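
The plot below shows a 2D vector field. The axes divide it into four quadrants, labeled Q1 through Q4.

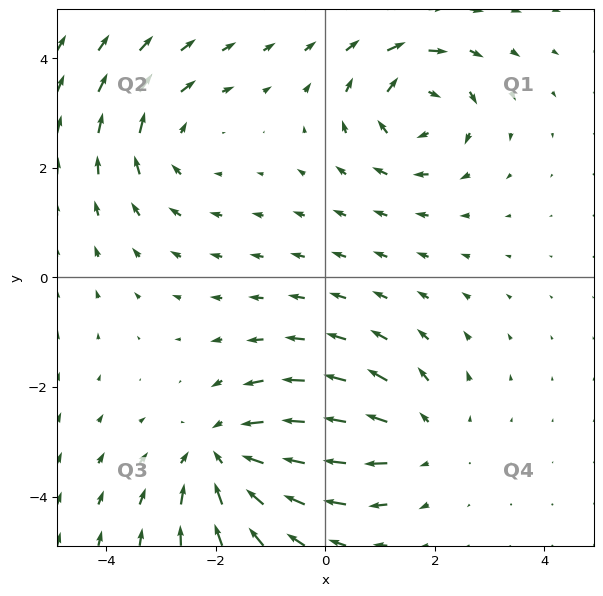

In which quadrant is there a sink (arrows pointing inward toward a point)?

Q3

The sink sits at approximately (-1.8, -3.2), which lies in quadrant Q3. The divergence there is about -4, negative as expected for a sink.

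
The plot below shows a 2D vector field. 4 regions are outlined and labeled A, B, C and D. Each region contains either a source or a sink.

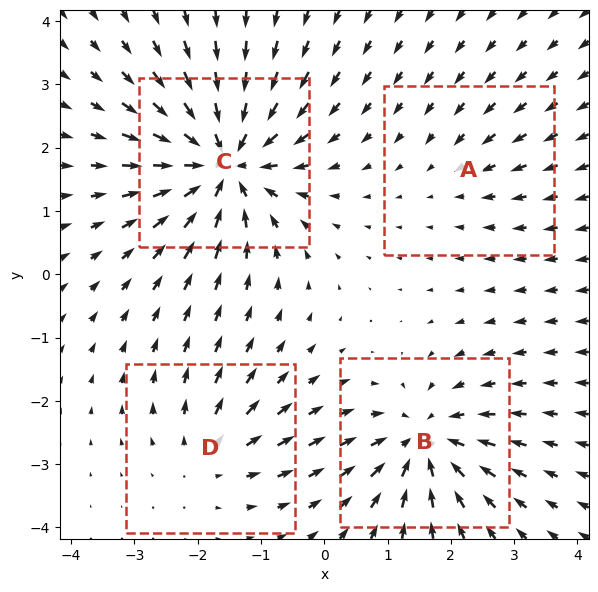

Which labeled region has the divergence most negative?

C

Divergence at each region's feature centre — A: about -2, B: about -6, C: about -9, D: about +4. Region C is most negative.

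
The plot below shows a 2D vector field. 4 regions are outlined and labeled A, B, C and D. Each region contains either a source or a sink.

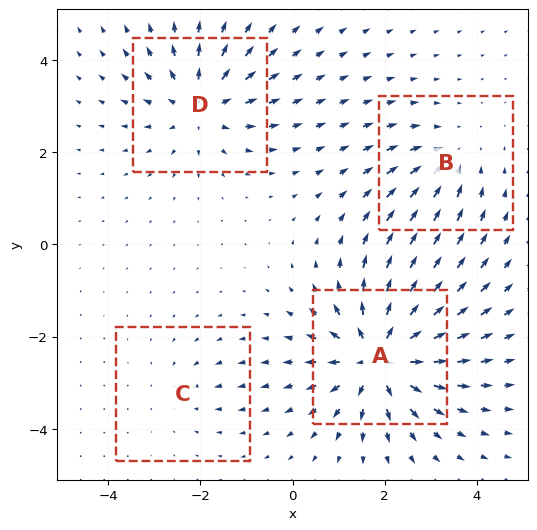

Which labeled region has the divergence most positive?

A

Divergence at each region's feature centre — A: about +8, B: about -3, C: about -2, D: about +5. Region A is most positive.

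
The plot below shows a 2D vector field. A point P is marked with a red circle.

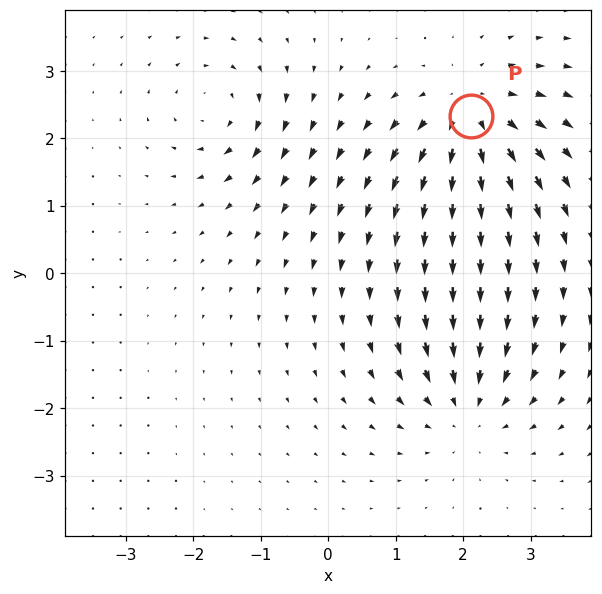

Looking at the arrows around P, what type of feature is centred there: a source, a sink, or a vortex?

source

At P (2.1, 2.3) the arrows spread outward. Divergence about +5, curl ≈0 — positive divergence with near-zero curl is a source.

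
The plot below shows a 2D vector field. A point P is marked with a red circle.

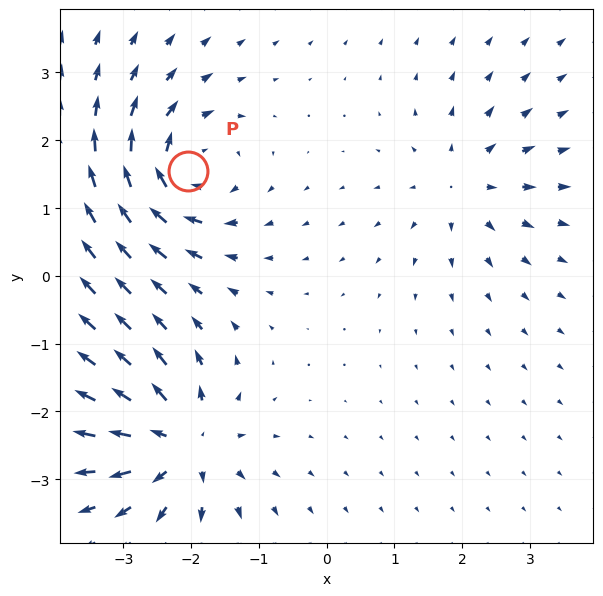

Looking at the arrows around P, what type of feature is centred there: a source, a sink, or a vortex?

vortex

At P (-2.0, 1.5) the arrows circulate clockwise. Divergence ≈0, curl about -7 — near-zero divergence with nonzero curl is a vortex.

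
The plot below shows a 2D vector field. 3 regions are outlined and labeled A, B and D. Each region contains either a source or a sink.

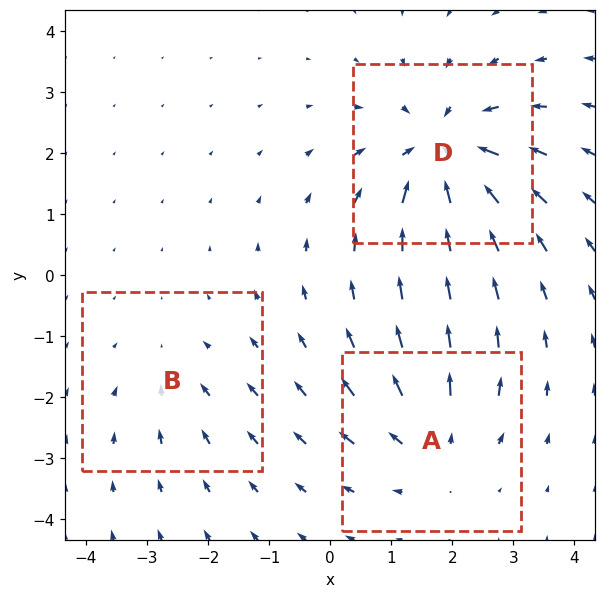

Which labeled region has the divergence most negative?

Divergence at each region's feature centre — A: about +3, B: about -2, D: about -5. Region D is most negative.

D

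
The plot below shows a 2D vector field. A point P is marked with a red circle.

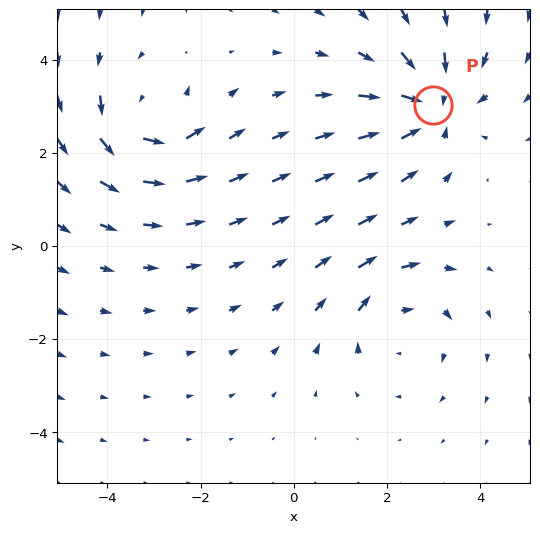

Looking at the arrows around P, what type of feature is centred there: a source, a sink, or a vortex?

sink

At P (3.0, 3.0) the arrows converge inward. Divergence about -5, curl ≈0 — negative divergence with near-zero curl is a sink.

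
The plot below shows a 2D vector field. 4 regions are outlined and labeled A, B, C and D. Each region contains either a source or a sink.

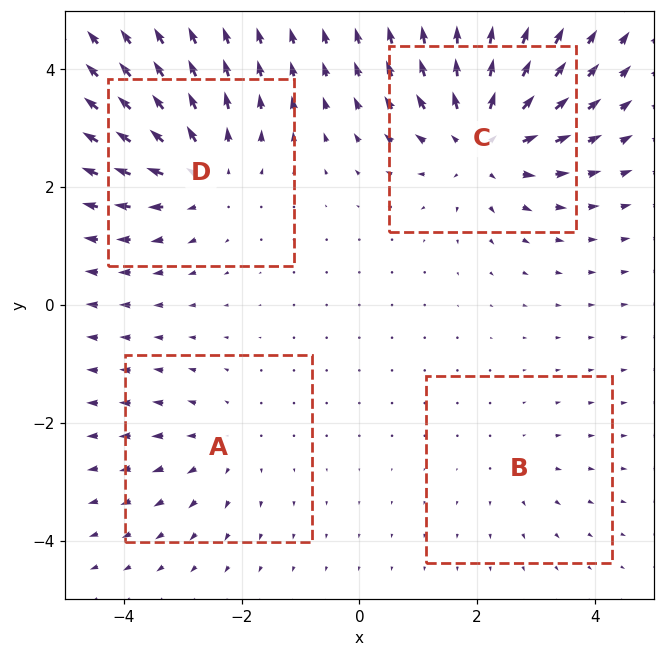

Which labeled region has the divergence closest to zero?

B

Divergence at each region's feature centre — A: about +3, B: about +2, C: about +7, D: about +5. Region B is closest to zero.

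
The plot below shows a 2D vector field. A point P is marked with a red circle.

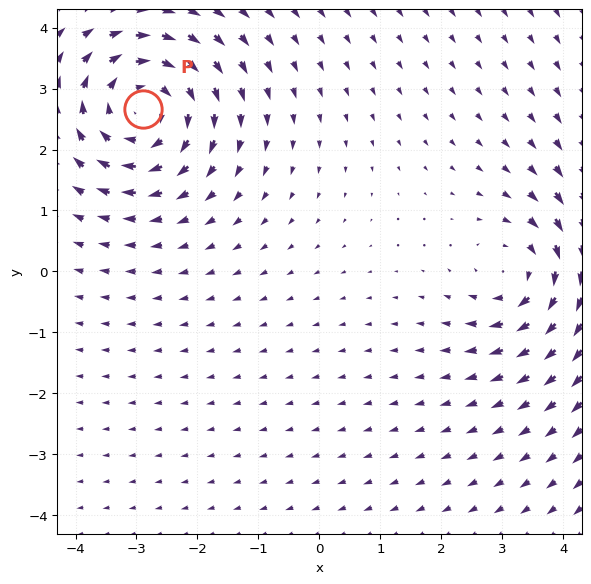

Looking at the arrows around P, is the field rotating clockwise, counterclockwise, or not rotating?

clockwise

Near P at (-2.9, 2.7) the arrows circulate clockwise. The curl (z-component) there is about -4; negative curl means clockwise rotation.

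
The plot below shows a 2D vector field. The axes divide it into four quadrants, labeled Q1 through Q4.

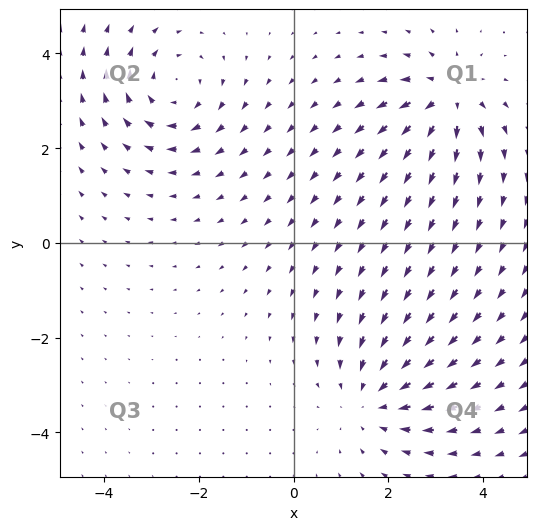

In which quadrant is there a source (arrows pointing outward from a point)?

Q1

The source sits at approximately (3.3, 3.1), which lies in quadrant Q1. The divergence there is about +5, positive as expected for a source.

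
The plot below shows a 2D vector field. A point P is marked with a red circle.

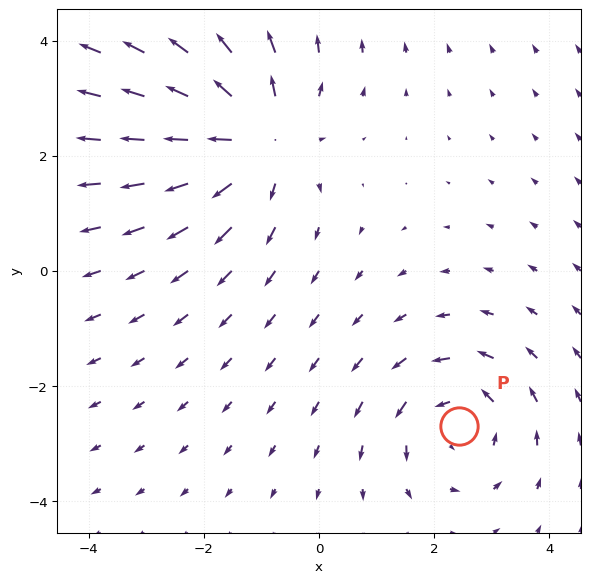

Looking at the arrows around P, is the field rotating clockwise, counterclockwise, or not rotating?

counterclockwise

Near P at (2.4, -2.7) the arrows circulate counterclockwise. The curl (z-component) there is about +3; positive curl means counterclockwise rotation.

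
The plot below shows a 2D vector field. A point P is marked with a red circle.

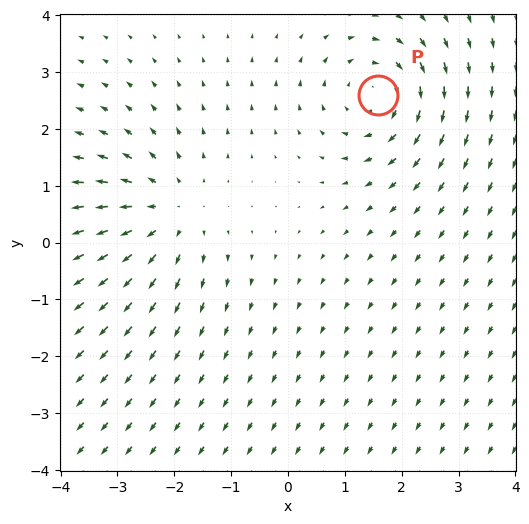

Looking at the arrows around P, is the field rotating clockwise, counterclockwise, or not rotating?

Near P at (1.6, 2.6) the arrows circulate clockwise. The curl (z-component) there is about -3; negative curl means clockwise rotation.

clockwise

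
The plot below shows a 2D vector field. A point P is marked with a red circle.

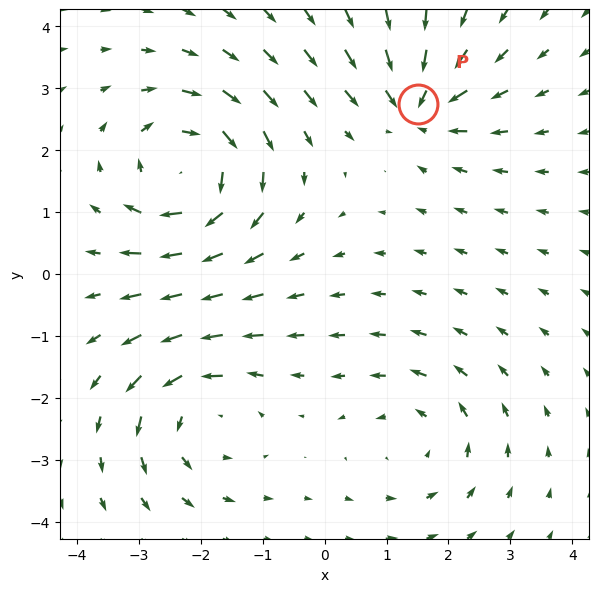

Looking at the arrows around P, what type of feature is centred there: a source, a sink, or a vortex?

sink

At P (1.5, 2.7) the arrows converge inward. Divergence about -4, curl ≈0 — negative divergence with near-zero curl is a sink.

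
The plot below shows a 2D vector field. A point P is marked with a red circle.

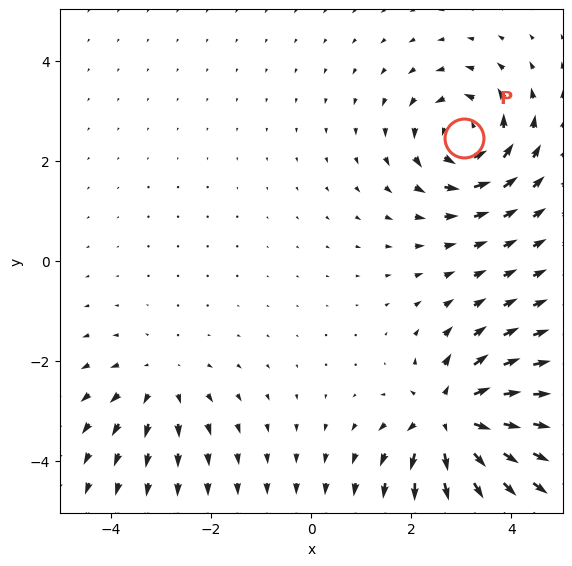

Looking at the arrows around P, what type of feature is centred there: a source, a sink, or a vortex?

At P (3.1, 2.5) the arrows circulate counterclockwise. Divergence ≈0, curl about +5 — near-zero divergence with nonzero curl is a vortex.

vortex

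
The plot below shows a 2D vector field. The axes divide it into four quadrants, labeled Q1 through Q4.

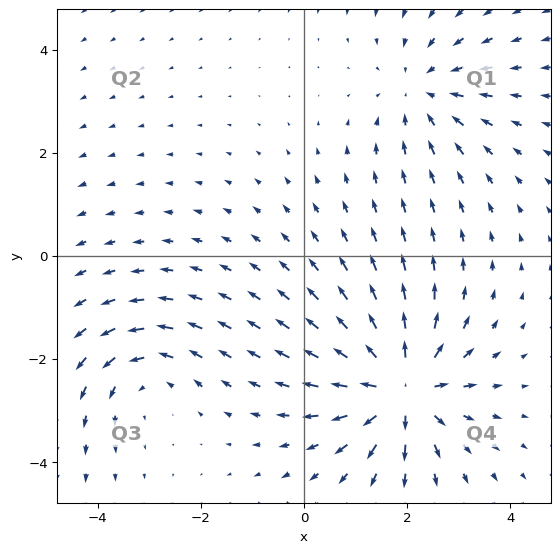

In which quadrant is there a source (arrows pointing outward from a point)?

Q4

The source sits at approximately (1.9, -2.6), which lies in quadrant Q4. The divergence there is about +5, positive as expected for a source.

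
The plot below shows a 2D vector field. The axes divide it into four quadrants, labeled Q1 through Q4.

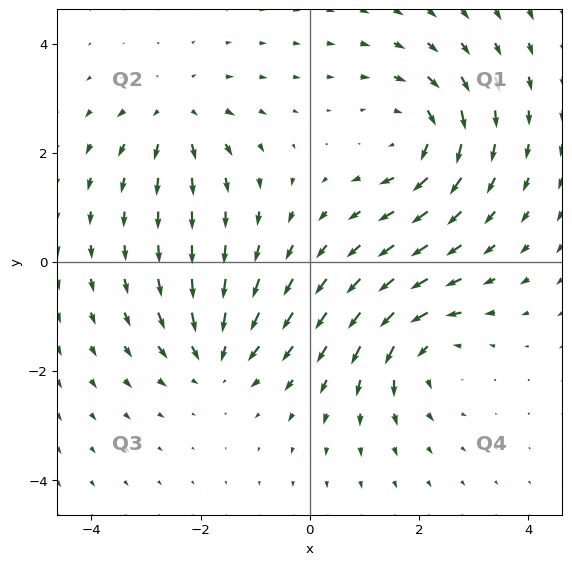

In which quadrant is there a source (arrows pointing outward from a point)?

The source sits at approximately (-2.4, 2.7), which lies in quadrant Q2. The divergence there is about +4, positive as expected for a source.

Q2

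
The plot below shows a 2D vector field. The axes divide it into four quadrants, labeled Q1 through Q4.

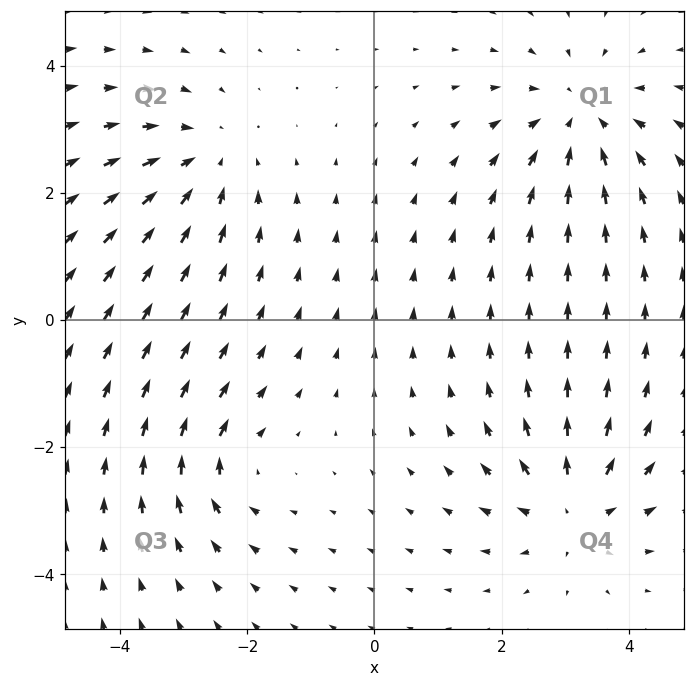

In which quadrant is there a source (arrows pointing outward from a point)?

Q4

The source sits at approximately (3.1, -3.0), which lies in quadrant Q4. The divergence there is about +5, positive as expected for a source.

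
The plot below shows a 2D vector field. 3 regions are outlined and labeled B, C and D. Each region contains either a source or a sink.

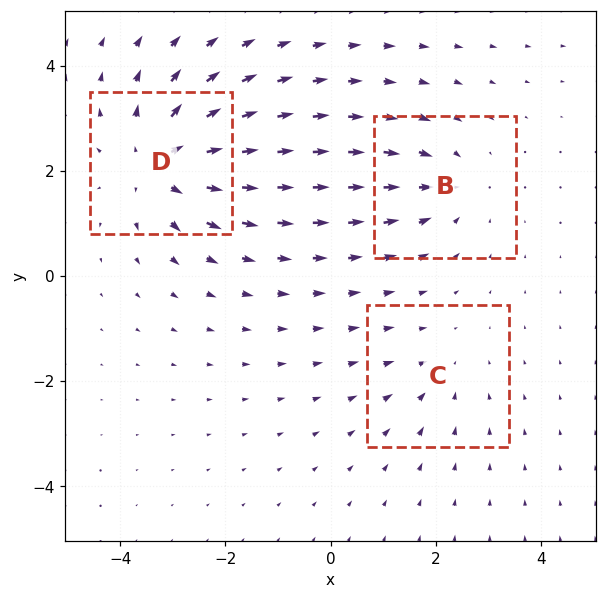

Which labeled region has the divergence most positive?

D

Divergence at each region's feature centre — B: about -3, C: about -2, D: about +4. Region D is most positive.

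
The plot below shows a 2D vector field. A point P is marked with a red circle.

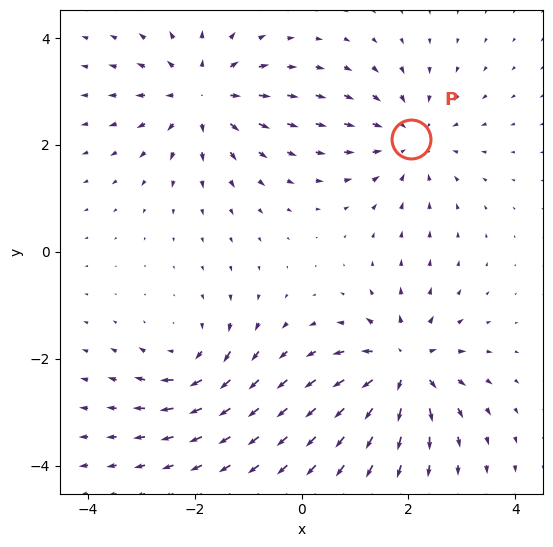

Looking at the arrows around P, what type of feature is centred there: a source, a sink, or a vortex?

At P (2.0, 2.1) the arrows converge inward. Divergence about -3, curl ≈0 — negative divergence with near-zero curl is a sink.

sink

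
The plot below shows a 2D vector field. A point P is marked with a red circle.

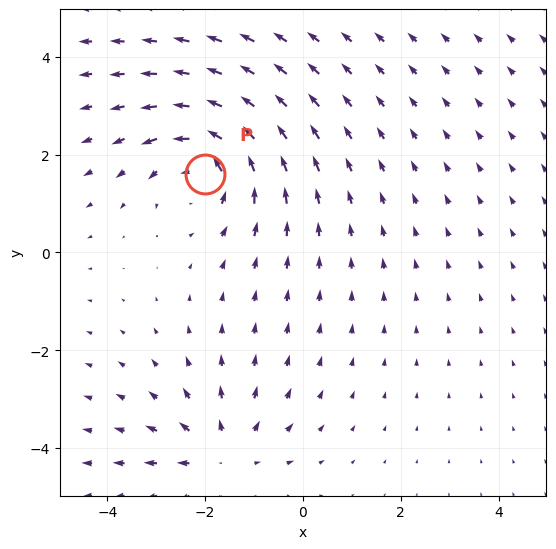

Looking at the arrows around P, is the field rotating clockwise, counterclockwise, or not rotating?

Near P at (-2.0, 1.6) the arrows circulate counterclockwise. The curl (z-component) there is about +4; positive curl means counterclockwise rotation.

counterclockwise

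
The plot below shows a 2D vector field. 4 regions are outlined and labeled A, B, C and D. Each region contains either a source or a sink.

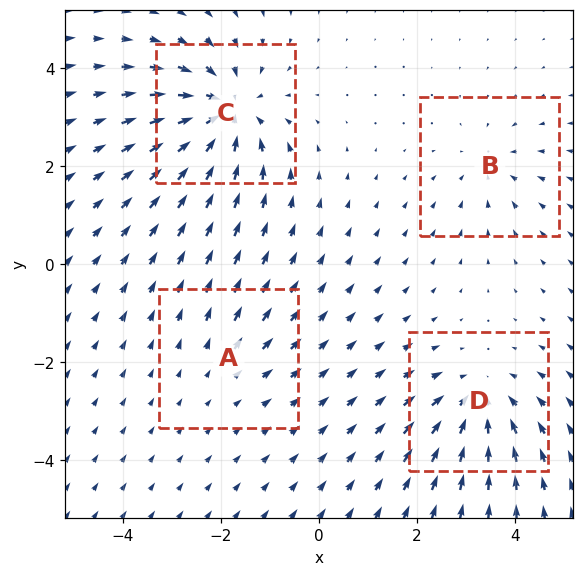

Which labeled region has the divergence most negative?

C

Divergence at each region's feature centre — A: about +2, B: about -3, C: about -7, D: about -5. Region C is most negative.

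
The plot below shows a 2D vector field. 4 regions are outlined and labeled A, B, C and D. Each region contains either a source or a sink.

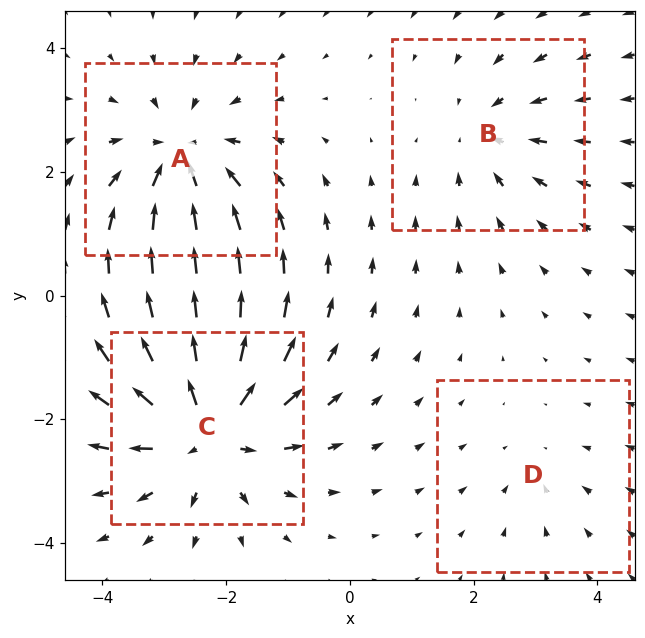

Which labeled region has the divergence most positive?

Divergence at each region's feature centre — A: about -5, B: about -3, C: about +7, D: about -2. Region C is most positive.

C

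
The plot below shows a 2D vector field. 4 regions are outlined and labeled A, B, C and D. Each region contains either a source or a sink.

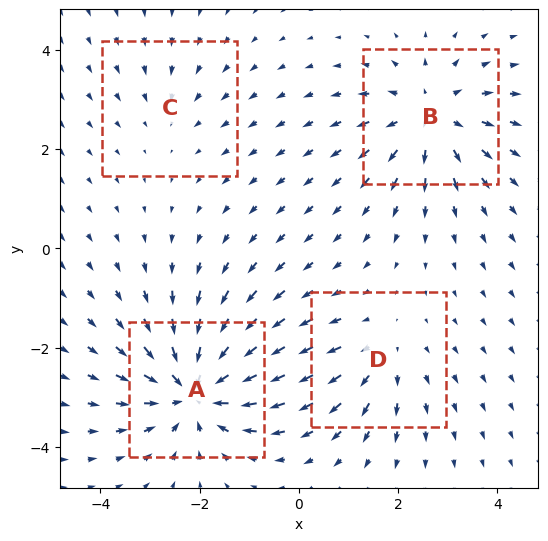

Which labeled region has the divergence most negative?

A

Divergence at each region's feature centre — A: about -6, B: about +5, C: about -2, D: about +3. Region A is most negative.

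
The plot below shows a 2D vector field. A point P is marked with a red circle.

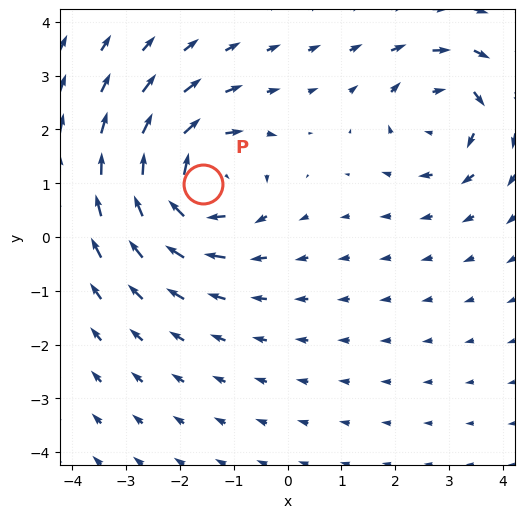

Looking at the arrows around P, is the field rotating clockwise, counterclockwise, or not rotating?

Near P at (-1.6, 1.0) the arrows circulate clockwise. The curl (z-component) there is about -4; negative curl means clockwise rotation.

clockwise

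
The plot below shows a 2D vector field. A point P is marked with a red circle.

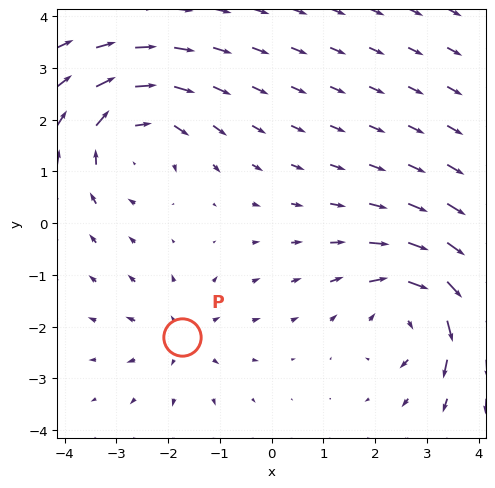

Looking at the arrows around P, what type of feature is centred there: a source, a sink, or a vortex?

At P (-1.7, -2.2) the arrows spread outward. Divergence about +3, curl ≈0 — positive divergence with near-zero curl is a source.

source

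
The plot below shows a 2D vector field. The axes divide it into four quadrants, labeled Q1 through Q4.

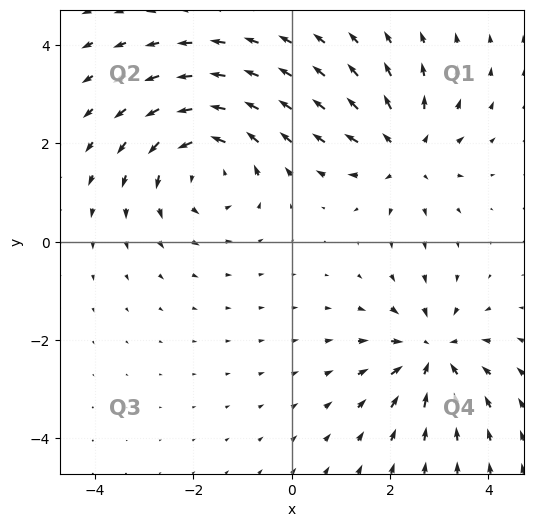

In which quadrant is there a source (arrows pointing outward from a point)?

Q1

The source sits at approximately (2.3, 1.8), which lies in quadrant Q1. The divergence there is about +3, positive as expected for a source.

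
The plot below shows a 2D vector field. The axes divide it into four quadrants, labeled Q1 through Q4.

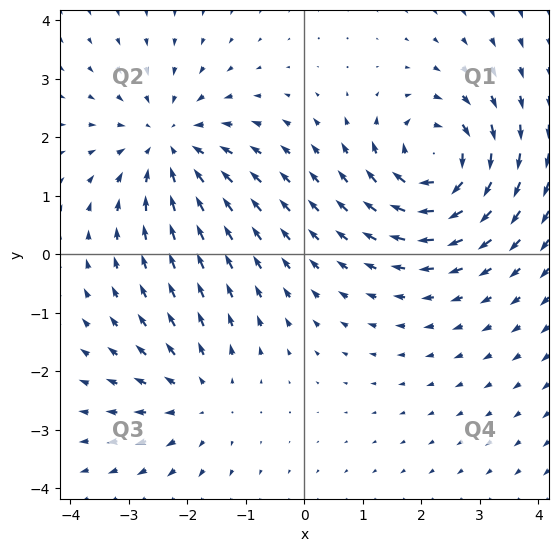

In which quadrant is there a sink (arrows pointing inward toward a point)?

The sink sits at approximately (-2.3, 1.9), which lies in quadrant Q2. The divergence there is about -4, negative as expected for a sink.

Q2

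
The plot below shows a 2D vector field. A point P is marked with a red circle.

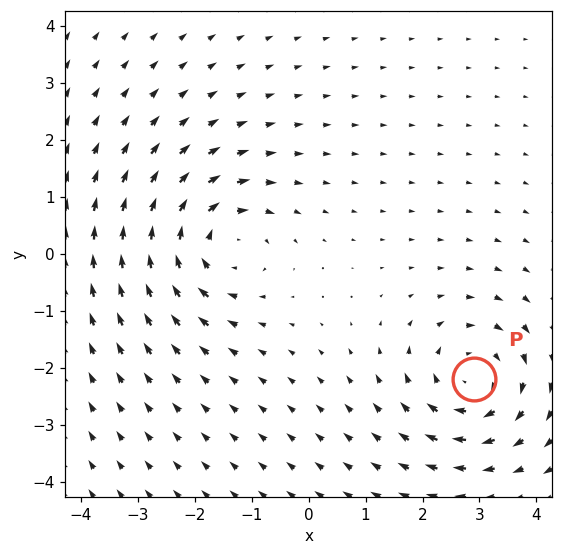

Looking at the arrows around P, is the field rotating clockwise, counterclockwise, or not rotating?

clockwise

Near P at (2.9, -2.2) the arrows circulate clockwise. The curl (z-component) there is about -5; negative curl means clockwise rotation.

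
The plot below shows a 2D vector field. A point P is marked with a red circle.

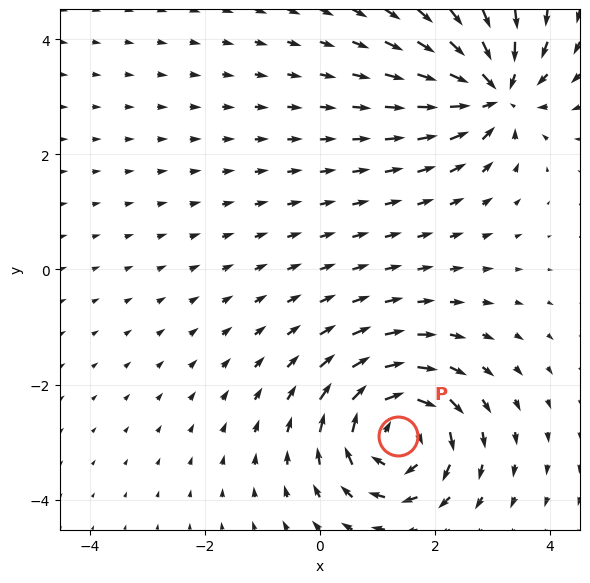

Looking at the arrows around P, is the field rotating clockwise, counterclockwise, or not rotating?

Near P at (1.4, -2.9) the arrows circulate clockwise. The curl (z-component) there is about -5; negative curl means clockwise rotation.

clockwise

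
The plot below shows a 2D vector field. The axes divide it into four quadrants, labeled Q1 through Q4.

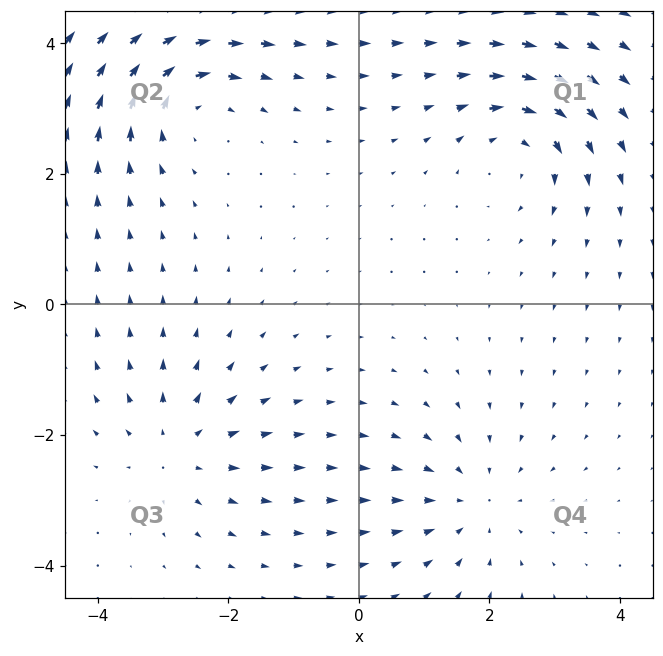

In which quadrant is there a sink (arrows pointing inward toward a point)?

The sink sits at approximately (1.7, -3.0), which lies in quadrant Q4. The divergence there is about -4, negative as expected for a sink.

Q4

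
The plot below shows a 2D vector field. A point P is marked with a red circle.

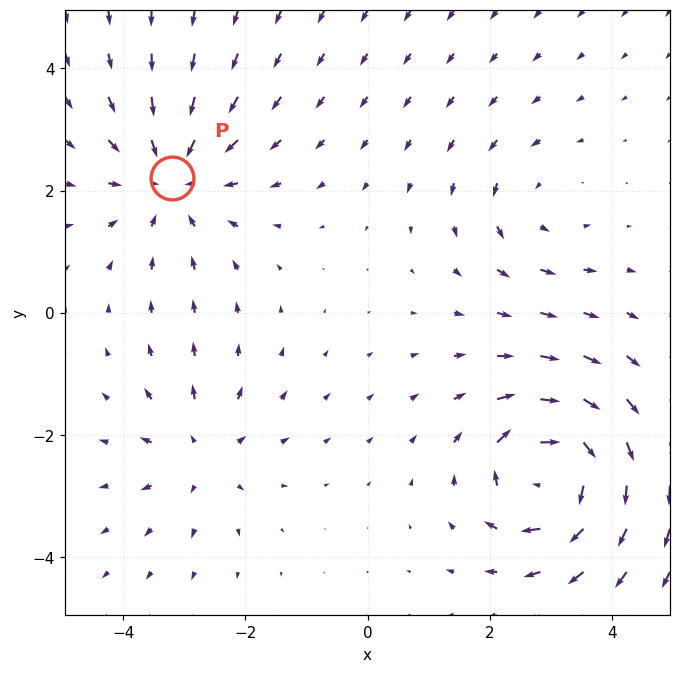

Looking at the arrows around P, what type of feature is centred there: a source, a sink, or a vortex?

sink

At P (-3.2, 2.2) the arrows converge inward. Divergence about -4, curl ≈0 — negative divergence with near-zero curl is a sink.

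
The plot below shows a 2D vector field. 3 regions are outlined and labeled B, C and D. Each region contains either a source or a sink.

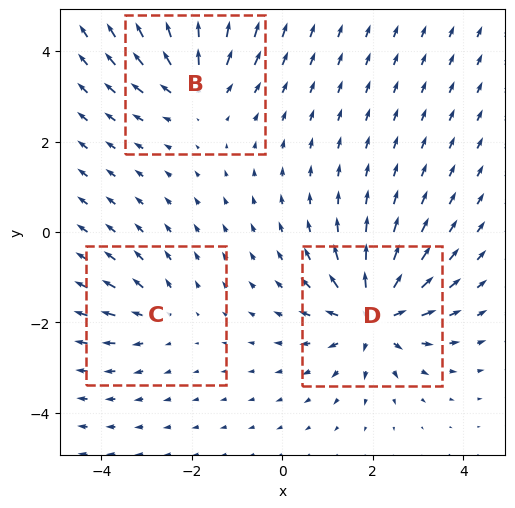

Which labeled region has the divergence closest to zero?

Divergence at each region's feature centre — B: about +4, C: about +2, D: about +6. Region C is closest to zero.

C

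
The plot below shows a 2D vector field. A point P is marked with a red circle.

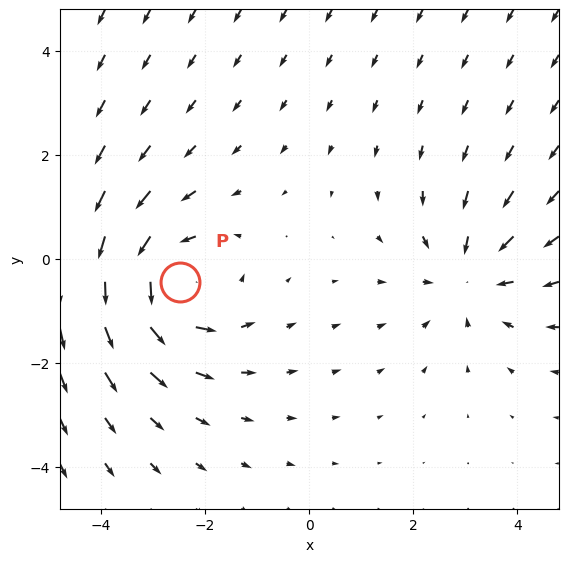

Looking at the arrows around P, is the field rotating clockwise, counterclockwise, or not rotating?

counterclockwise

Near P at (-2.5, -0.4) the arrows circulate counterclockwise. The curl (z-component) there is about +3; positive curl means counterclockwise rotation.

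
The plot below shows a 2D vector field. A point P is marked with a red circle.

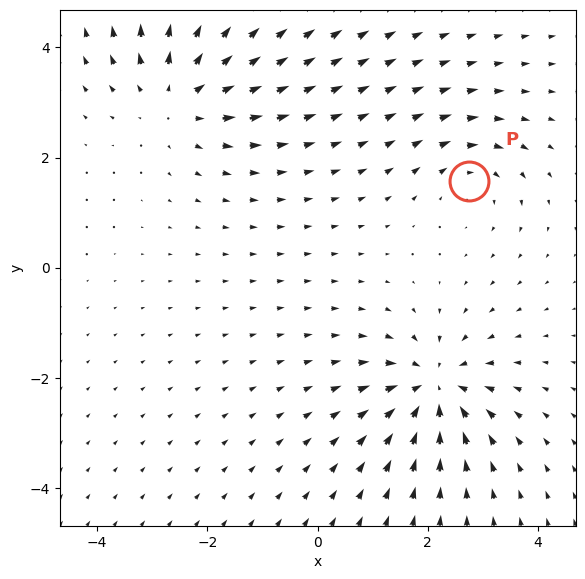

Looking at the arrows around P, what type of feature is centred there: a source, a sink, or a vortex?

vortex

At P (2.8, 1.6) the arrows circulate clockwise. Divergence ≈0, curl about -3 — near-zero divergence with nonzero curl is a vortex.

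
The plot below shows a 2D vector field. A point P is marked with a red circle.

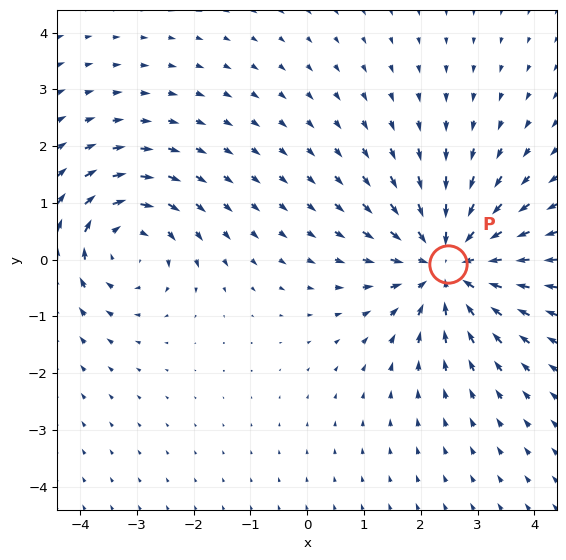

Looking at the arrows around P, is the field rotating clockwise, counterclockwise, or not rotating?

not rotating

Near P at (2.5, -0.1) the arrows show no circulation. The curl there is ≈0.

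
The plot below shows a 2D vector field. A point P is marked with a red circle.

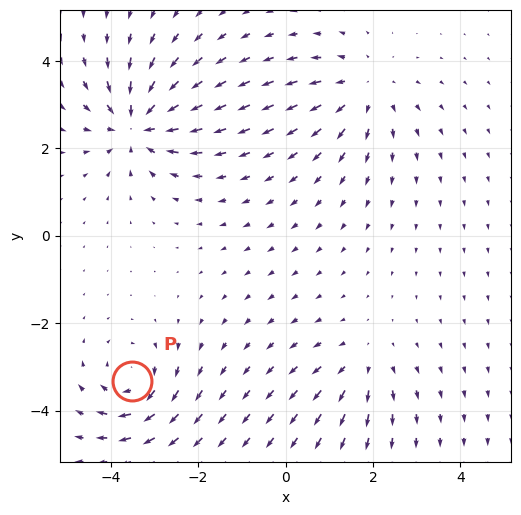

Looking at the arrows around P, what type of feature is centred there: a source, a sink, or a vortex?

At P (-3.5, -3.3) the arrows circulate clockwise. Divergence ≈0, curl about -5 — near-zero divergence with nonzero curl is a vortex.

vortex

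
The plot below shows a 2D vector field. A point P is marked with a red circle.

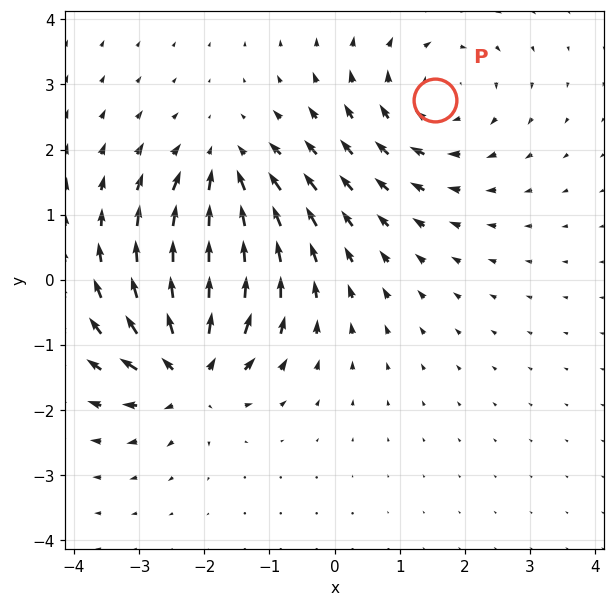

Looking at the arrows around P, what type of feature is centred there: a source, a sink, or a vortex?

vortex

At P (1.5, 2.8) the arrows circulate clockwise. Divergence ≈0, curl about -4 — near-zero divergence with nonzero curl is a vortex.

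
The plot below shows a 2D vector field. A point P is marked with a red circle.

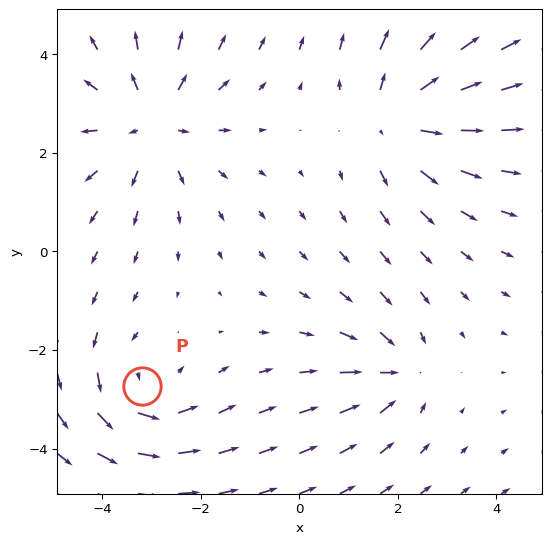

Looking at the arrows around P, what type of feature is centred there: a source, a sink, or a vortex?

vortex

At P (-3.2, -2.7) the arrows circulate counterclockwise. Divergence ≈0, curl about +4 — near-zero divergence with nonzero curl is a vortex.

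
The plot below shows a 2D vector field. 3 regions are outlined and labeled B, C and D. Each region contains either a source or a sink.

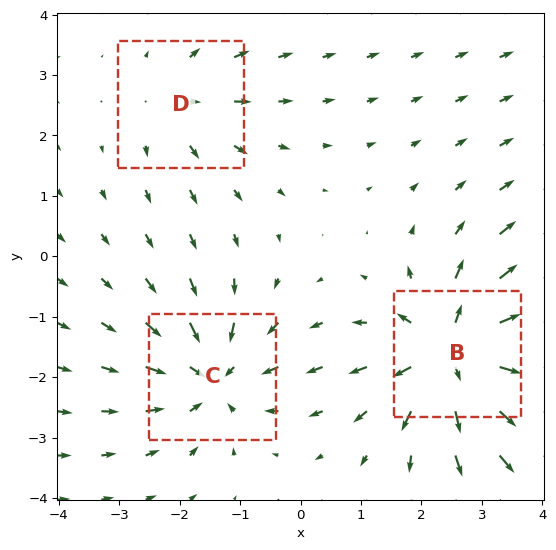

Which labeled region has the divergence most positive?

Divergence at each region's feature centre — B: about +5, C: about -4, D: about +2. Region B is most positive.

B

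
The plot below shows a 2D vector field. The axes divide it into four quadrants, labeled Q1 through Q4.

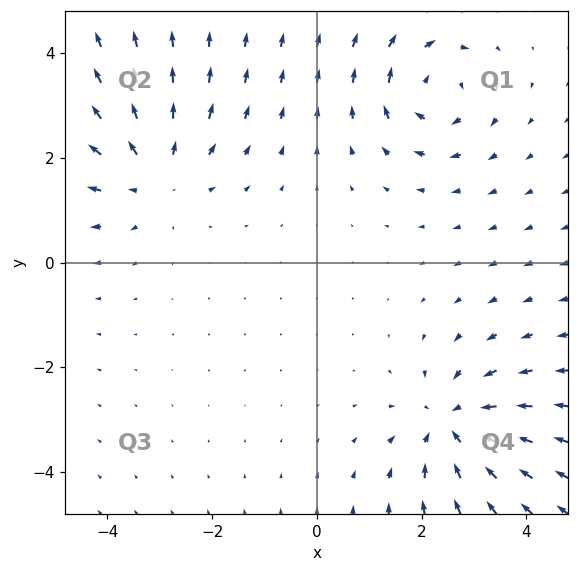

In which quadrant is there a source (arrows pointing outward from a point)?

Q2

The source sits at approximately (-3.1, 1.7), which lies in quadrant Q2. The divergence there is about +3, positive as expected for a source.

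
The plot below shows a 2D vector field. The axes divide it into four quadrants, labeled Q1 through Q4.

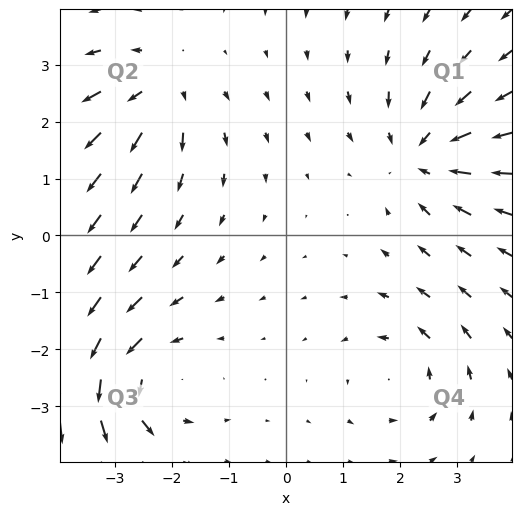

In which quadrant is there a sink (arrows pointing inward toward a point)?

Q1

The sink sits at approximately (2.4, 1.4), which lies in quadrant Q1. The divergence there is about -4, negative as expected for a sink.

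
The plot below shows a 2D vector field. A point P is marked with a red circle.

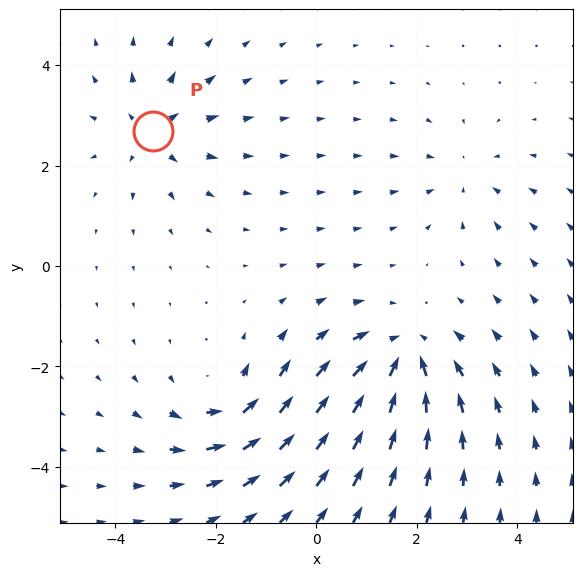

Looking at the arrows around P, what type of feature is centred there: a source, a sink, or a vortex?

At P (-3.3, 2.7) the arrows spread outward. Divergence about +5, curl ≈0 — positive divergence with near-zero curl is a source.

source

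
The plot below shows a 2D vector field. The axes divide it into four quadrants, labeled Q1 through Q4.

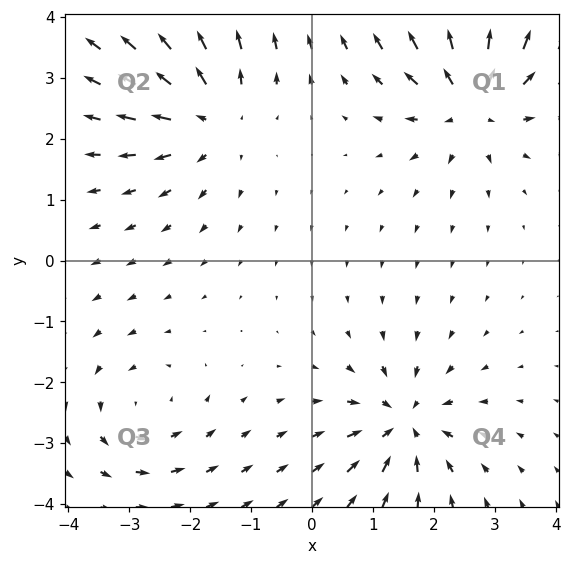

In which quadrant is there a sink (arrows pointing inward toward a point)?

Q4

The sink sits at approximately (1.5, -2.7), which lies in quadrant Q4. The divergence there is about -5, negative as expected for a sink.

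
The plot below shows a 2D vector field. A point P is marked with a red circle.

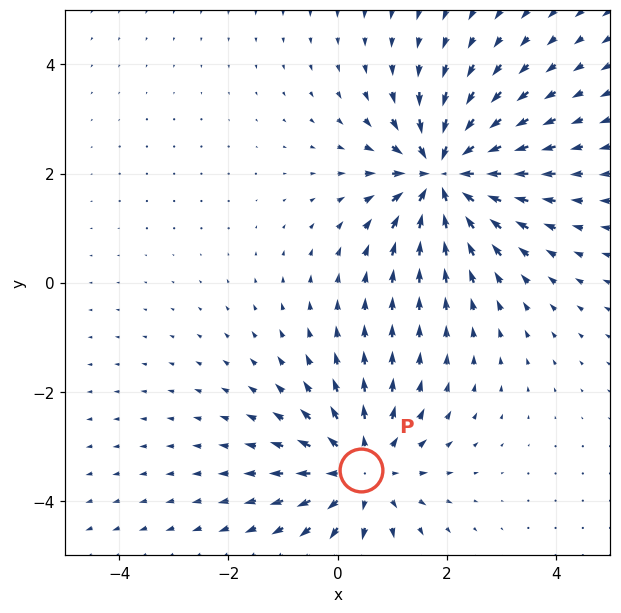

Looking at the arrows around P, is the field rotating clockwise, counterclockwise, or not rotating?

Near P at (0.4, -3.4) the arrows show no circulation. The curl there is ≈0.

not rotating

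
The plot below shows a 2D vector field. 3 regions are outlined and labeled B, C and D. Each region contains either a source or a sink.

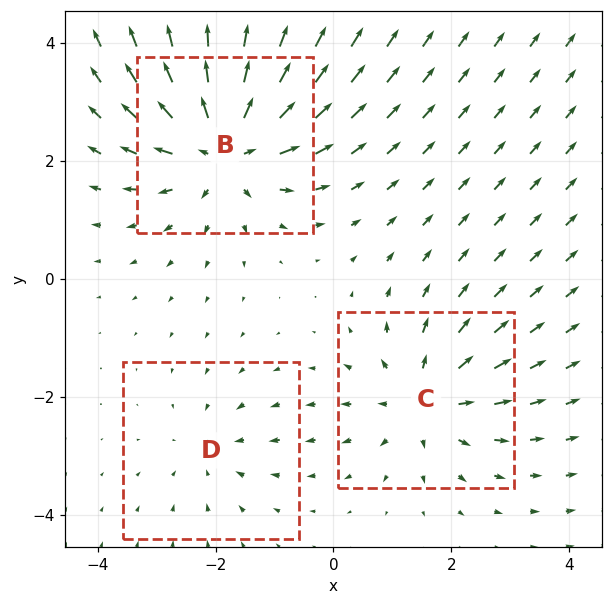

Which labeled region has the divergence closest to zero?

Divergence at each region's feature centre — B: about +5, C: about +3, D: about -2. Region D is closest to zero.

D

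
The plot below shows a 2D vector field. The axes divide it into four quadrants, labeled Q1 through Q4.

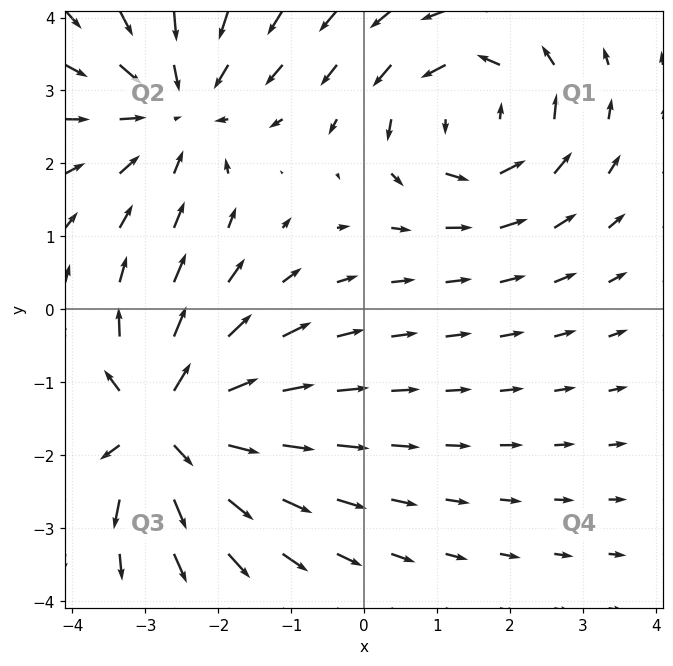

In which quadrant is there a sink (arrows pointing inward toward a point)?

The sink sits at approximately (-2.6, 2.8), which lies in quadrant Q2. The divergence there is about -3, negative as expected for a sink.

Q2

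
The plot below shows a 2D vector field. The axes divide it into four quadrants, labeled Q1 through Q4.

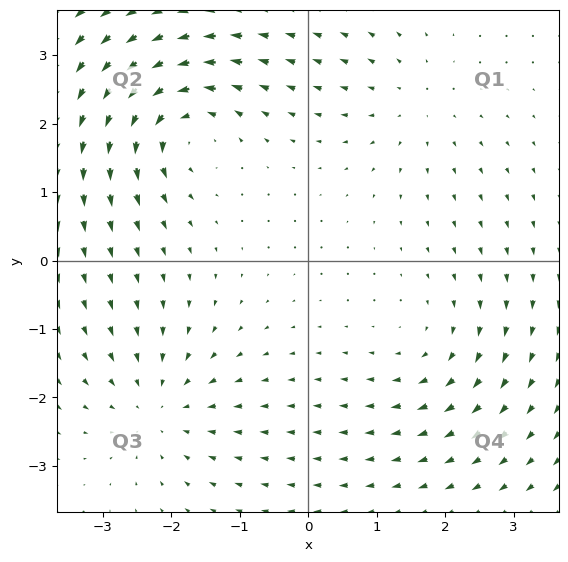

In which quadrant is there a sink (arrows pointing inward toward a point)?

Q3

The sink sits at approximately (-2.2, -2.1), which lies in quadrant Q3. The divergence there is about -4, negative as expected for a sink.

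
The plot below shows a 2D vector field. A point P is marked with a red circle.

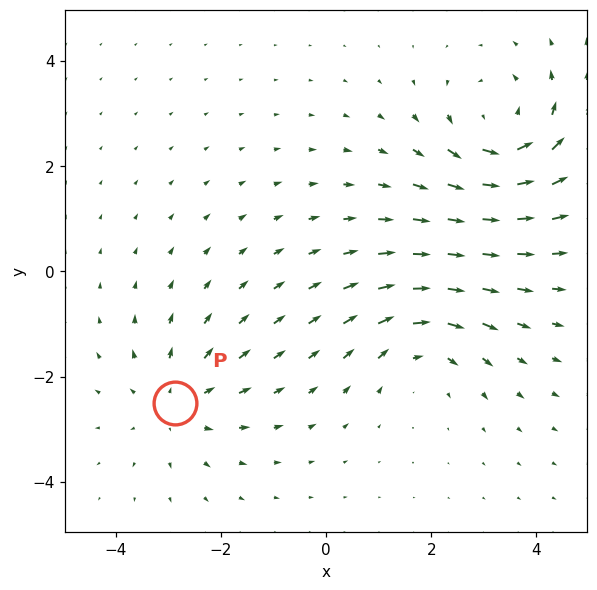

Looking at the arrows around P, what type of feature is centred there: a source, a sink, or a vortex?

source

At P (-2.9, -2.5) the arrows spread outward. Divergence about +3, curl ≈0 — positive divergence with near-zero curl is a source.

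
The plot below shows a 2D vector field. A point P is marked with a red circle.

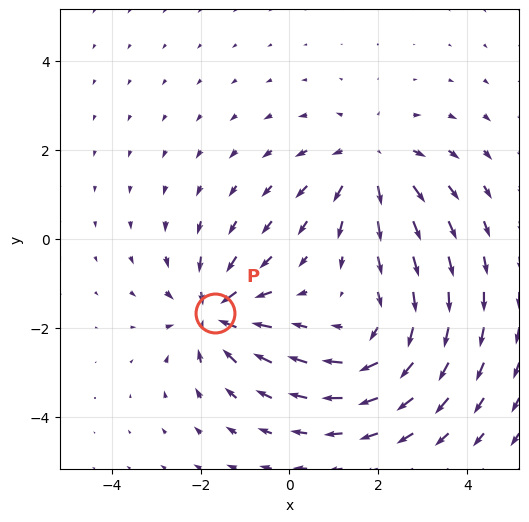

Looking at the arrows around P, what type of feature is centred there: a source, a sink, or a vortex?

sink

At P (-1.7, -1.7) the arrows converge inward. Divergence about -5, curl ≈0 — negative divergence with near-zero curl is a sink.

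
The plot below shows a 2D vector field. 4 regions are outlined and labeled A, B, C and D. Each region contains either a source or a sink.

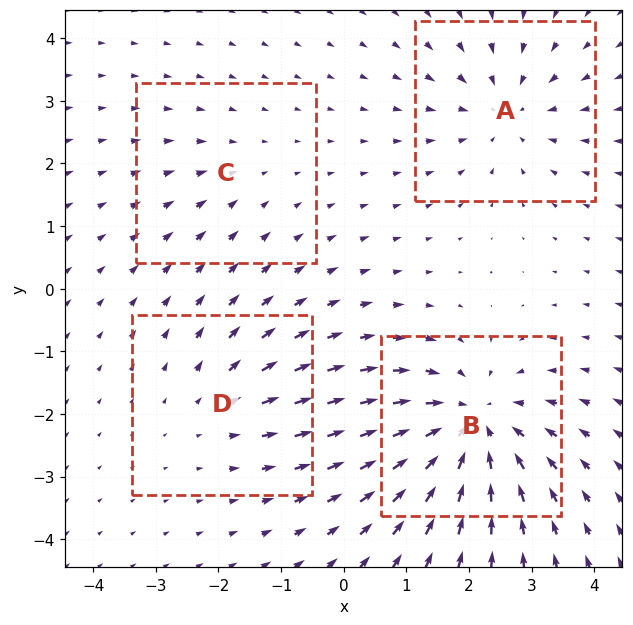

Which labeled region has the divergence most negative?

Divergence at each region's feature centre — A: about -4, B: about -7, C: about -2, D: about +3. Region B is most negative.

B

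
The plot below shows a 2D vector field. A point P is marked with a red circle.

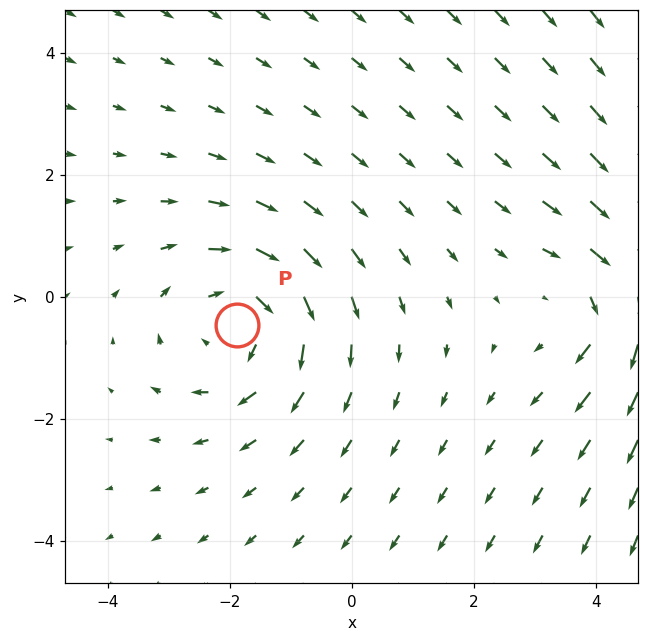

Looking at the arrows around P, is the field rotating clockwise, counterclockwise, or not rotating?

clockwise

Near P at (-1.9, -0.5) the arrows circulate clockwise. The curl (z-component) there is about -3; negative curl means clockwise rotation.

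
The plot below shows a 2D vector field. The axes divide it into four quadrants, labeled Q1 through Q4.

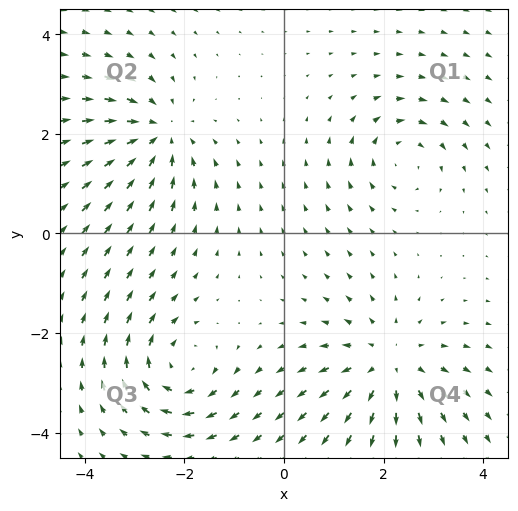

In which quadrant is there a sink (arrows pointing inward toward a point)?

The sink sits at approximately (-2.5, 2.0), which lies in quadrant Q2. The divergence there is about -5, negative as expected for a sink.

Q2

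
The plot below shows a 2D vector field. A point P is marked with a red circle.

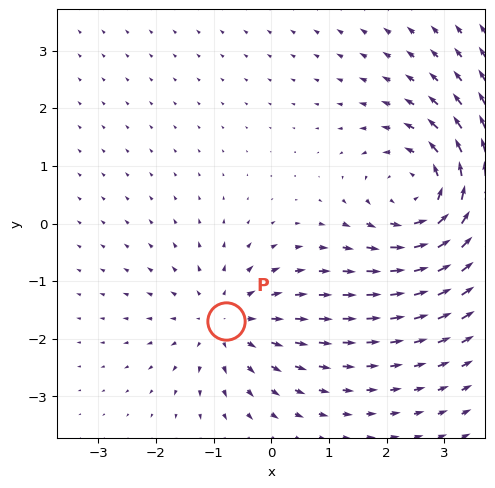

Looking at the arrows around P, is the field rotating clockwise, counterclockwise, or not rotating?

Near P at (-0.8, -1.7) the arrows show no circulation. The curl there is ≈0.

not rotating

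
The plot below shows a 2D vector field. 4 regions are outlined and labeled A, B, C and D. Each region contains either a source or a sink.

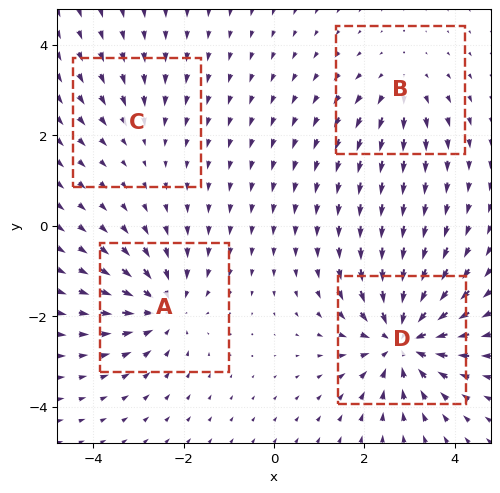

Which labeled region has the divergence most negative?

Divergence at each region's feature centre — A: about -5, B: about +3, C: about -2, D: about -7. Region D is most negative.

D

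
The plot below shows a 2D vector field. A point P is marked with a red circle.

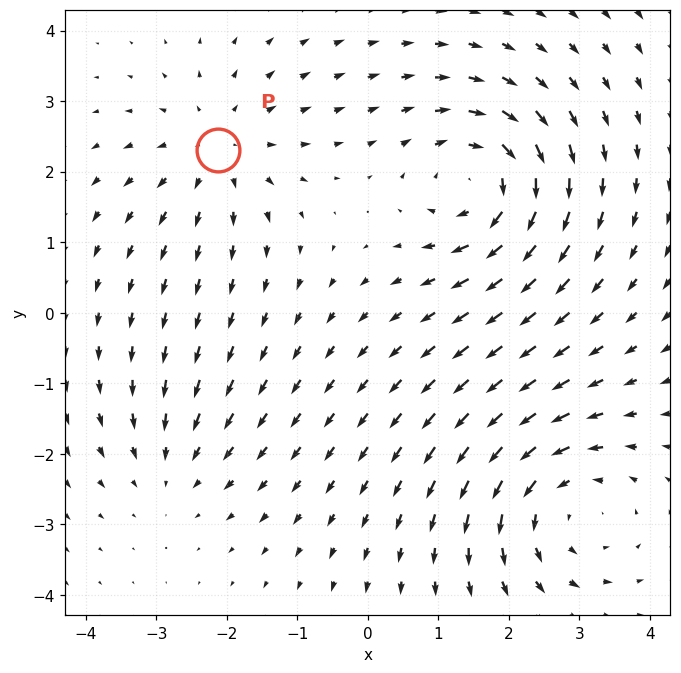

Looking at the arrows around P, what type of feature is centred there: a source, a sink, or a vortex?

At P (-2.1, 2.3) the arrows spread outward. Divergence about +3, curl ≈0 — positive divergence with near-zero curl is a source.

source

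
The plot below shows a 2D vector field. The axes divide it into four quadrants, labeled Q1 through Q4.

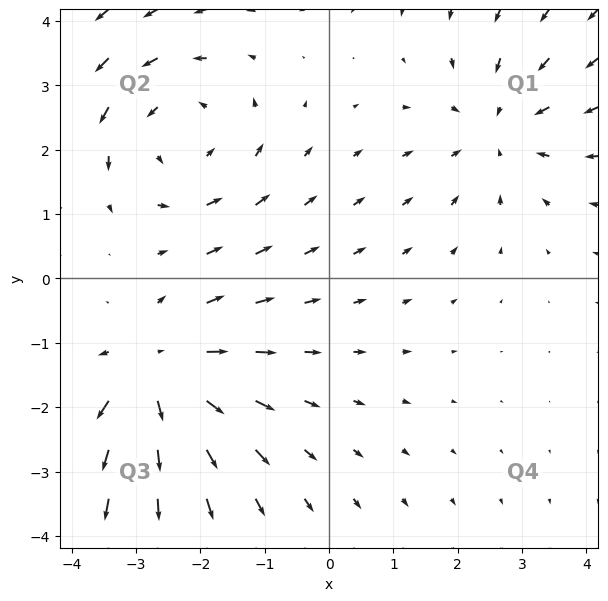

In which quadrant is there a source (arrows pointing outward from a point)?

The source sits at approximately (-2.7, -1.5), which lies in quadrant Q3. The divergence there is about +3, positive as expected for a source.

Q3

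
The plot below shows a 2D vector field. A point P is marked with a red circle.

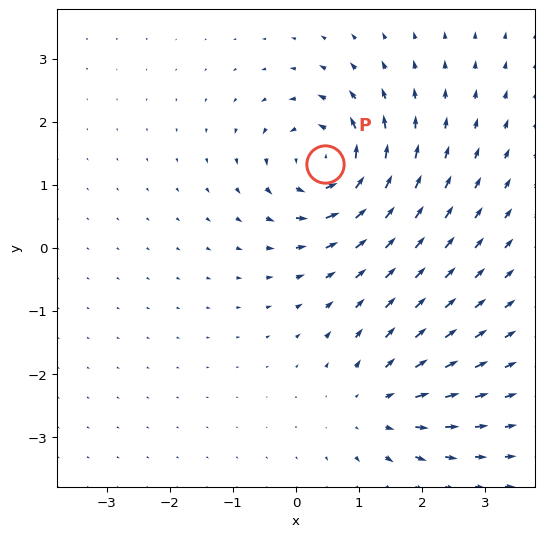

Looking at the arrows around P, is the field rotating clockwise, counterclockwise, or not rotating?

counterclockwise

Near P at (0.5, 1.3) the arrows circulate counterclockwise. The curl (z-component) there is about +6; positive curl means counterclockwise rotation.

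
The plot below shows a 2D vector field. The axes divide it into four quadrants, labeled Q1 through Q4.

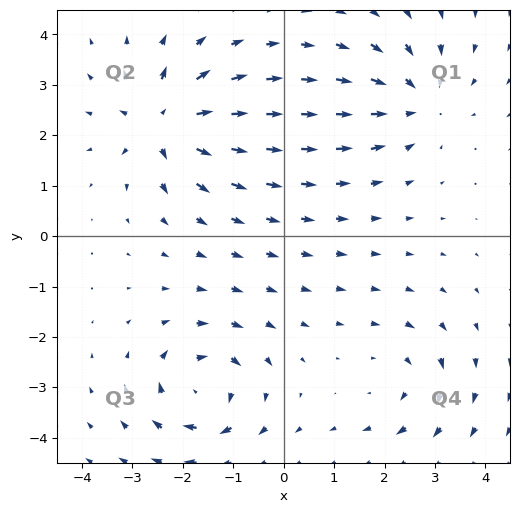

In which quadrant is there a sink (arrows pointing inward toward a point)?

The sink sits at approximately (2.6, 2.7), which lies in quadrant Q1. The divergence there is about -4, negative as expected for a sink.

Q1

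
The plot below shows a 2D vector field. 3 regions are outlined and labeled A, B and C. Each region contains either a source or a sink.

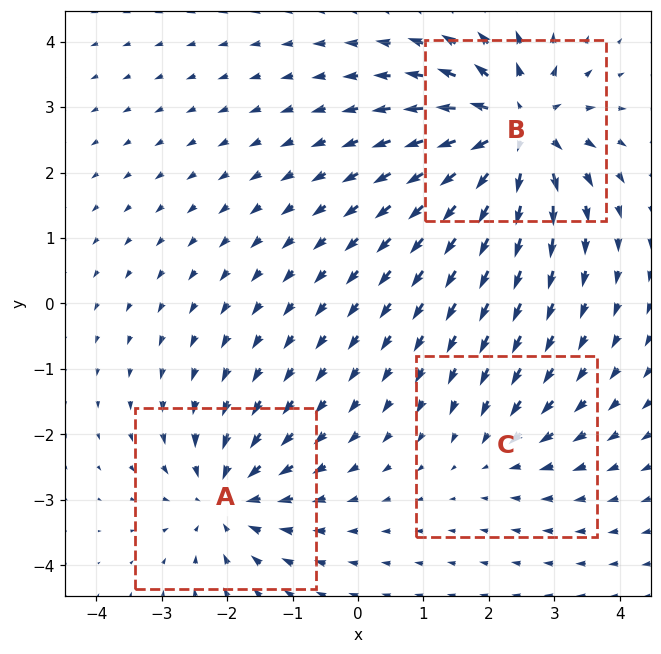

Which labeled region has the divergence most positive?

B

Divergence at each region's feature centre — A: about -4, B: about +5, C: about -2. Region B is most positive.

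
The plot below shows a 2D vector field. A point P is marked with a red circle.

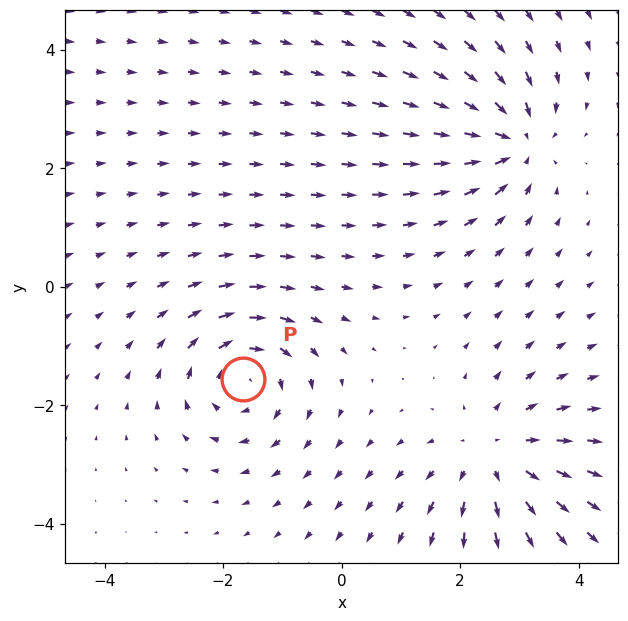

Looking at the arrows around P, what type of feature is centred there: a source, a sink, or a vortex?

vortex

At P (-1.7, -1.6) the arrows circulate clockwise. Divergence ≈0, curl about -4 — near-zero divergence with nonzero curl is a vortex.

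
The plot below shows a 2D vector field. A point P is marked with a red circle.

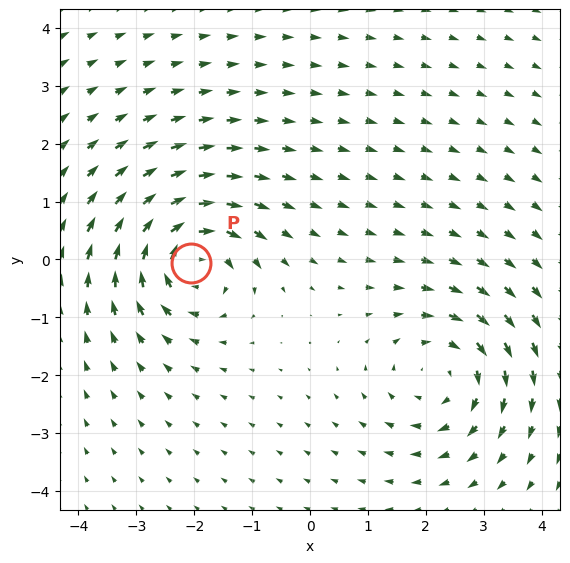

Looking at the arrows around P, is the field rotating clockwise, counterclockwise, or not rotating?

Near P at (-2.1, -0.1) the arrows circulate clockwise. The curl (z-component) there is about -7; negative curl means clockwise rotation.

clockwise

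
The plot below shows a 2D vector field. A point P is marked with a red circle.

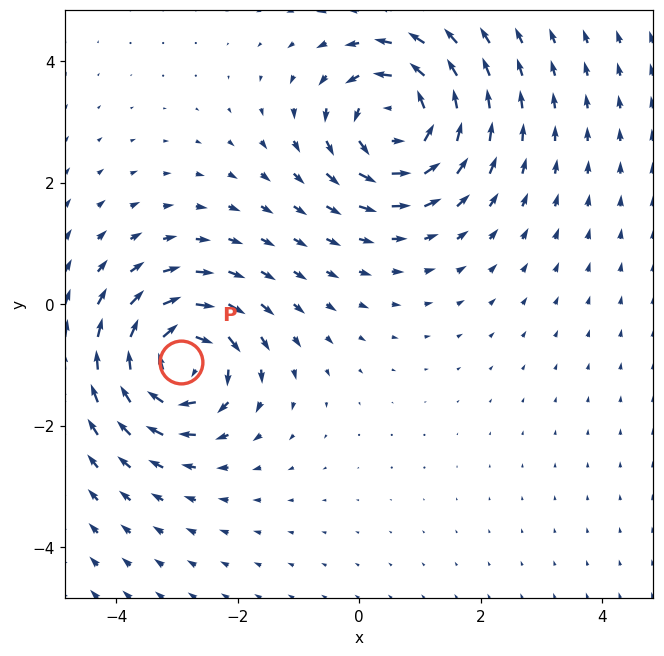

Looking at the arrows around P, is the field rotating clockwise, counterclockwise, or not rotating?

clockwise

Near P at (-2.9, -0.9) the arrows circulate clockwise. The curl (z-component) there is about -4; negative curl means clockwise rotation.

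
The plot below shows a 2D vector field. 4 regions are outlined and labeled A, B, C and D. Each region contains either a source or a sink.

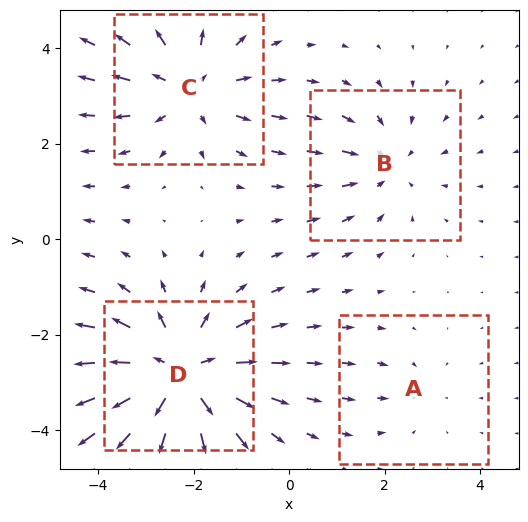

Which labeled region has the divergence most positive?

D

Divergence at each region's feature centre — A: about -2, B: about -3, C: about +4, D: about +6. Region D is most positive.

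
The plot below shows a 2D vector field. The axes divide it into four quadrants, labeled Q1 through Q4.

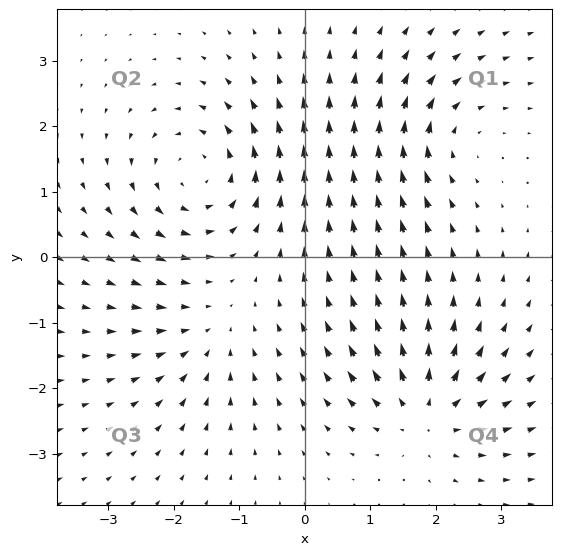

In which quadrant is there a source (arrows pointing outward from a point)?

Q4

The source sits at approximately (1.9, -2.4), which lies in quadrant Q4. The divergence there is about +5, positive as expected for a source.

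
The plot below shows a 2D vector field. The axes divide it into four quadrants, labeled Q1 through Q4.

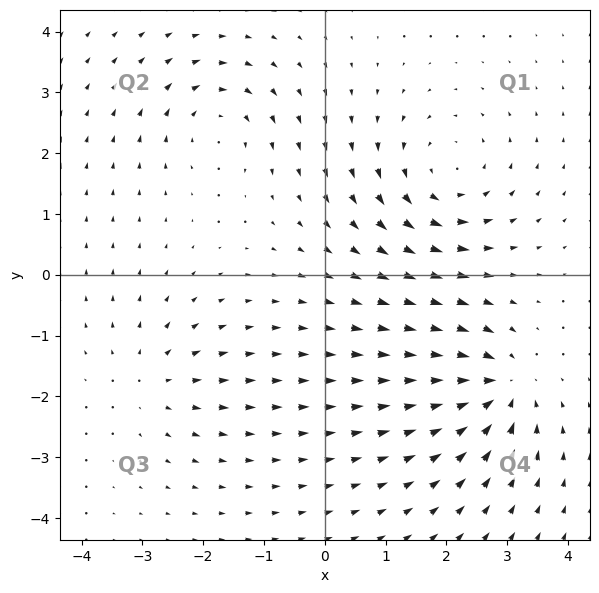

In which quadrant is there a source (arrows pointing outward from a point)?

Q3

The source sits at approximately (-2.8, -1.7), which lies in quadrant Q3. The divergence there is about +3, positive as expected for a source.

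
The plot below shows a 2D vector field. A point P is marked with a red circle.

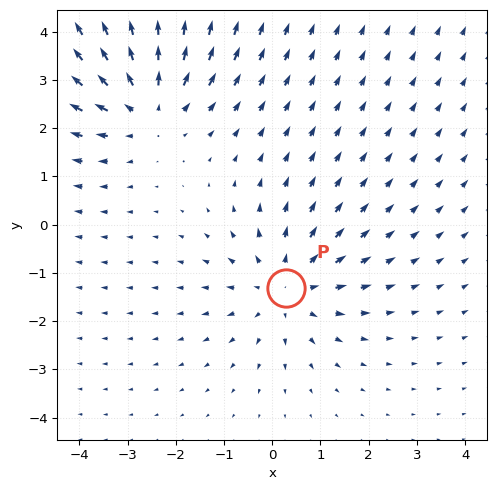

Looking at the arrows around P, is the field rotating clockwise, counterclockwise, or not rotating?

not rotating

Near P at (0.3, -1.3) the arrows show no circulation. The curl there is ≈0.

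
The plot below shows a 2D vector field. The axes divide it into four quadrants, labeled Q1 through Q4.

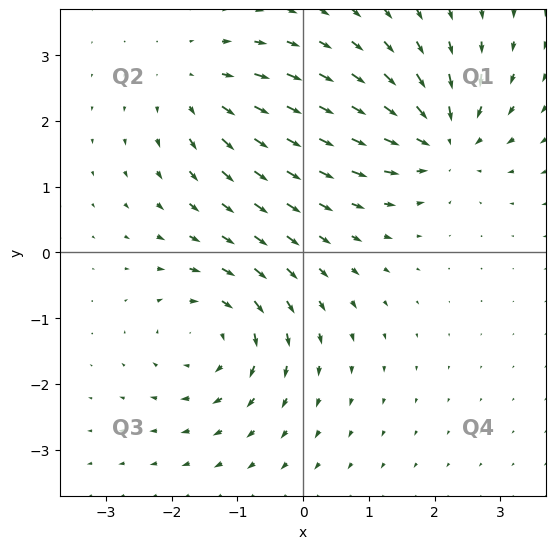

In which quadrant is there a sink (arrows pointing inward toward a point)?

Q1

The sink sits at approximately (2.1, 1.7), which lies in quadrant Q1. The divergence there is about -6, negative as expected for a sink.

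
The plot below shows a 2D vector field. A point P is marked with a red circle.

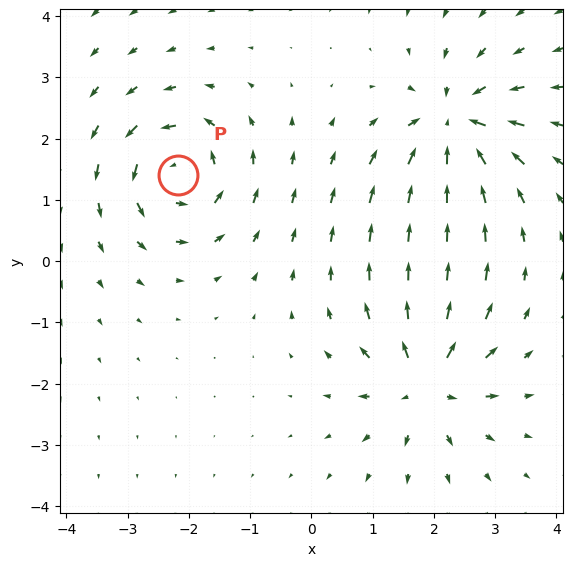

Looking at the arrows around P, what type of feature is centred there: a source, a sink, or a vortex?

At P (-2.2, 1.4) the arrows circulate counterclockwise. Divergence ≈0, curl about +6 — near-zero divergence with nonzero curl is a vortex.

vortex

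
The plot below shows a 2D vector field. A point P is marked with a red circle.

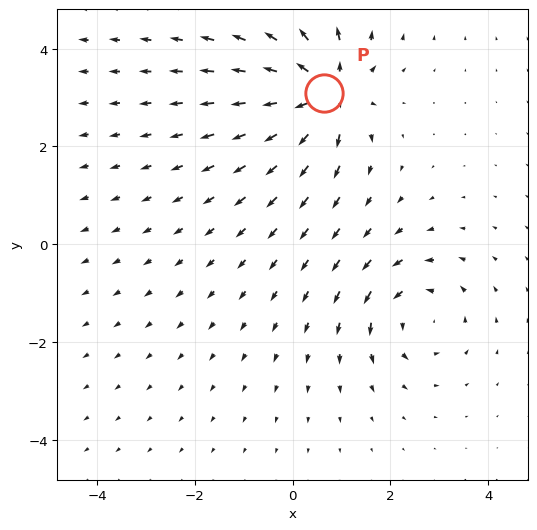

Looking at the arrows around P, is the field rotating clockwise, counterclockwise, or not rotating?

not rotating

Near P at (0.6, 3.1) the arrows show no circulation. The curl there is ≈0.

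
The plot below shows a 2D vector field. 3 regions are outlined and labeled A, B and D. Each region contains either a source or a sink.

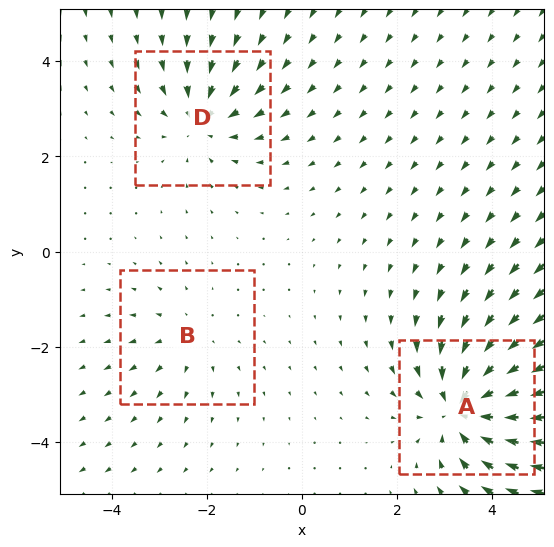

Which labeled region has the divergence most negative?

A

Divergence at each region's feature centre — A: about -5, B: about +2, D: about -3. Region A is most negative.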